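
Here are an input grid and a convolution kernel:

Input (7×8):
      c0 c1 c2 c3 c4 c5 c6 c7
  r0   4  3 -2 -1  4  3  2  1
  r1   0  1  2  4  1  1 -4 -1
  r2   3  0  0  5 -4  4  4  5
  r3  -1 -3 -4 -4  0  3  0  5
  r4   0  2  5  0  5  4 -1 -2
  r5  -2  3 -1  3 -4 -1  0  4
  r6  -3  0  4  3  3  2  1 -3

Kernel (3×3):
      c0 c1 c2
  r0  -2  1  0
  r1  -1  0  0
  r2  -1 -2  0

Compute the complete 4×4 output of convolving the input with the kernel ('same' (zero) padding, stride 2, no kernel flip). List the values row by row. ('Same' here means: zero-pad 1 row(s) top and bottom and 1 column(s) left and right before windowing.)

Output[0,0]: The receptive field on the zero-padded input at this output position is [0 0 0 / 0 4 3 / 0 0 1]. Elementwise product with the kernel and sum: 0·-2 + 0·1 + 0·-1 + 0·-1 + 0·-2.
Output[0,1]: The receptive field on the zero-padded input at this output position is [0 0 0 / 3 -2 -1 / 1 2 4]. Elementwise product with the kernel and sum: 0·-2 + 0·1 + 3·-1 + 1·-1 + 2·-2.

0 -8 -5 4
2 11 -8 -13
3 -1 13 -9
-2 -7 -13 0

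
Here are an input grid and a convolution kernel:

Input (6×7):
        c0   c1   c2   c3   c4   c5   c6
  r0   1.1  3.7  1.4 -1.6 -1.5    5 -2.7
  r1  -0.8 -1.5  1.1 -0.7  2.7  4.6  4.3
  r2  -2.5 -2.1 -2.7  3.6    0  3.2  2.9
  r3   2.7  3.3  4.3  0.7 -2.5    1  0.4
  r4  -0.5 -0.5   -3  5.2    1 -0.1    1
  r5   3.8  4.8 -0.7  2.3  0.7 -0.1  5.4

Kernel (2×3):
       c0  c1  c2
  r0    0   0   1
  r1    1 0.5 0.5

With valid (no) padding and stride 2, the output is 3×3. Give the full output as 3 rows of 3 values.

Output[0,0]: The receptive field on the input at this output position is [1.1 3.7 1.4 / -0.8 -1.5 1.1]. Elementwise product with the kernel and sum: 1.4·1 + -0.8·1 + -1.5·0.5 + 1.1·0.5.
Output[0,1]: The receptive field on the input at this output position is [1.4 -1.6 -1.5 / 1.1 -0.7 2.7]. Elementwise product with the kernel and sum: -1.5·1 + 1.1·1 + -0.7·0.5 + 2.7·0.5.

0.4 0.6 4.45
3.8 3.4 1.1
2.85 1.8 4.35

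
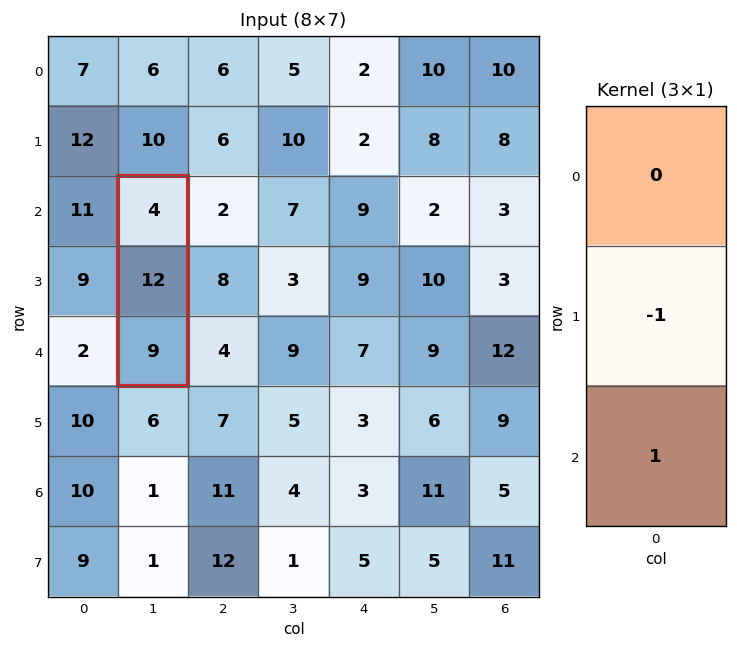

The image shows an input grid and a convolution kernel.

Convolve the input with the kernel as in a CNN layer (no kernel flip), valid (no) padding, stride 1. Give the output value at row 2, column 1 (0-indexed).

The receptive field on the input at this output position is [4 / 12 / 9]. Elementwise product with the kernel and sum: 12·-1 + 9·1.

-3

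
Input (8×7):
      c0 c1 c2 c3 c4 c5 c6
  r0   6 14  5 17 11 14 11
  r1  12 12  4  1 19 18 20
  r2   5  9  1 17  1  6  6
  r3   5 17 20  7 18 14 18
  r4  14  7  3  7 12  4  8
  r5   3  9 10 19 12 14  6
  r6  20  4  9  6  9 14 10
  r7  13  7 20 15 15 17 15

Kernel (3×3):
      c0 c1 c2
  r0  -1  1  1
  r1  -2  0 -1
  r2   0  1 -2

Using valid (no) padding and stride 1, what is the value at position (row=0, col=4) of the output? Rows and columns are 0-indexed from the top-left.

The receptive field on the input at this output position is [11 14 11 / 19 18 20 / 1 6 6]. Elementwise product with the kernel and sum: 11·-1 + 14·1 + 11·1 + 19·-2 + 20·-1 + 6·1 + 6·-2.

-50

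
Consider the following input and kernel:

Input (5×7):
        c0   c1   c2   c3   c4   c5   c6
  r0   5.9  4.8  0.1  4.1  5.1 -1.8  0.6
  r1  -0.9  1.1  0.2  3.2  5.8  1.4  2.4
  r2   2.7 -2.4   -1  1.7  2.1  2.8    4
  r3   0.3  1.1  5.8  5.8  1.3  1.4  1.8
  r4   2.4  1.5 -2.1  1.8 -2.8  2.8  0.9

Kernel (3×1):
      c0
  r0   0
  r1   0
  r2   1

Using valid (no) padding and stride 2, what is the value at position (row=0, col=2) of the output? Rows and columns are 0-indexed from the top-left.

The receptive field on the input at this output position is [5.1 / 5.8 / 2.1]. Elementwise product with the kernel and sum: 2.1·1.

2.1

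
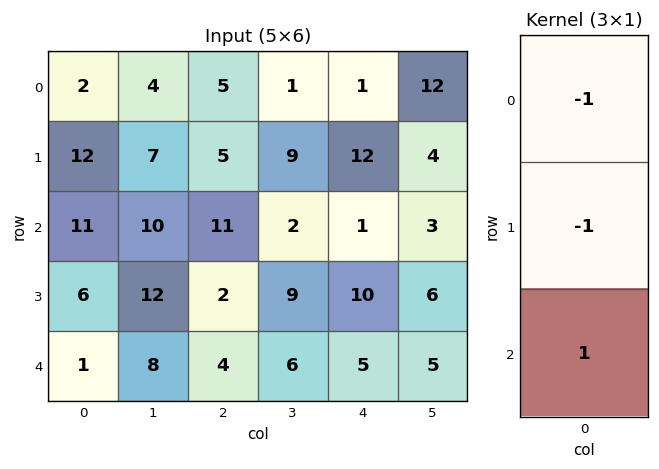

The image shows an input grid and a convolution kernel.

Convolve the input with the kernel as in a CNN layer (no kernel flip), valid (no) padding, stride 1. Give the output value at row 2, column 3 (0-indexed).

-5

The receptive field on the input at this output position is [2 / 9 / 6]. Elementwise product with the kernel and sum: 2·-1 + 9·-1 + 6·1.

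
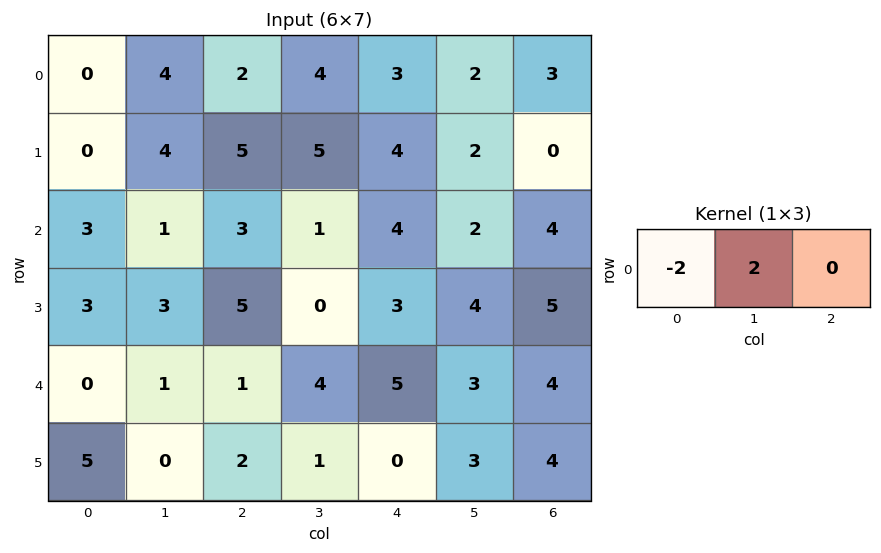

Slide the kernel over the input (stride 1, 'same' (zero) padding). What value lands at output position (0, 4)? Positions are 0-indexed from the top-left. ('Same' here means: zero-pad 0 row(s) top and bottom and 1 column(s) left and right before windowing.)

-2

The receptive field on the zero-padded input at this output position is [4 3 2]. Elementwise product with the kernel and sum: 4·-2 + 3·2.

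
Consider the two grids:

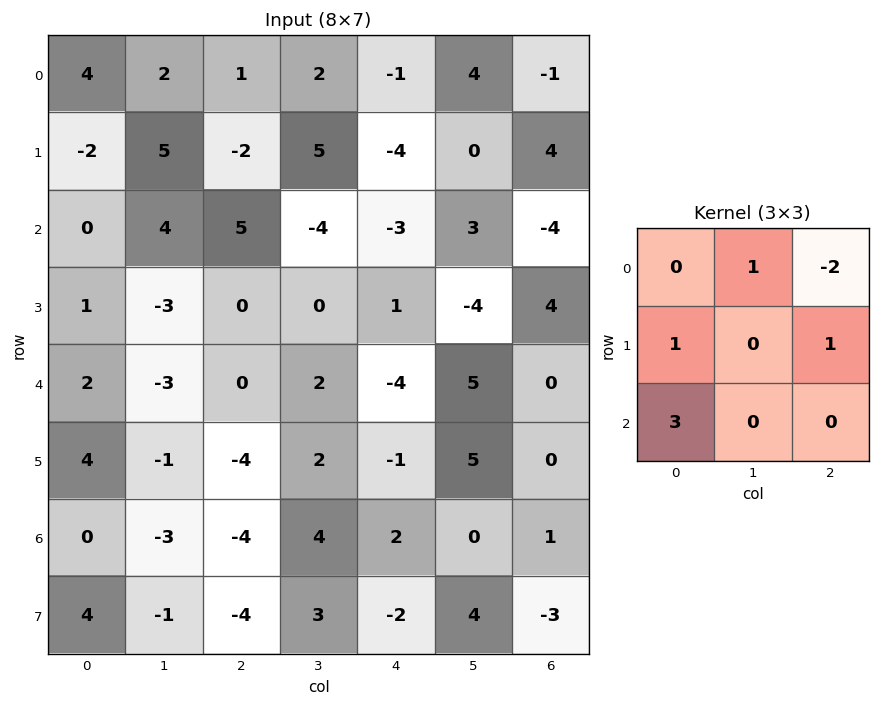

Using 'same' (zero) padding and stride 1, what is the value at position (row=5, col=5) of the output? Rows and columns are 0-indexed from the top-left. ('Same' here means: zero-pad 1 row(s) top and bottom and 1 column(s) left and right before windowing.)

10

The receptive field on the zero-padded input at this output position is [-4 5 0 / -1 5 0 / 2 0 1]. Elementwise product with the kernel and sum: 5·1 + 0·-2 + -1·1 + 0·1 + 2·3.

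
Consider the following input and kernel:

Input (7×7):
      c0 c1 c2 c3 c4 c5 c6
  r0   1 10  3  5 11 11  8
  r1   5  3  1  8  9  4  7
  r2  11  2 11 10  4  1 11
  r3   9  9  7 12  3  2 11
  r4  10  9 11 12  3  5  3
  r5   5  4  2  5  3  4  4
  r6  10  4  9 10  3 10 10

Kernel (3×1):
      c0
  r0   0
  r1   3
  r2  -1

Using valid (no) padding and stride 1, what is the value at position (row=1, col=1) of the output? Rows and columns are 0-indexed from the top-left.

-3

The receptive field on the input at this output position is [3 / 2 / 9]. Elementwise product with the kernel and sum: 2·3 + 9·-1.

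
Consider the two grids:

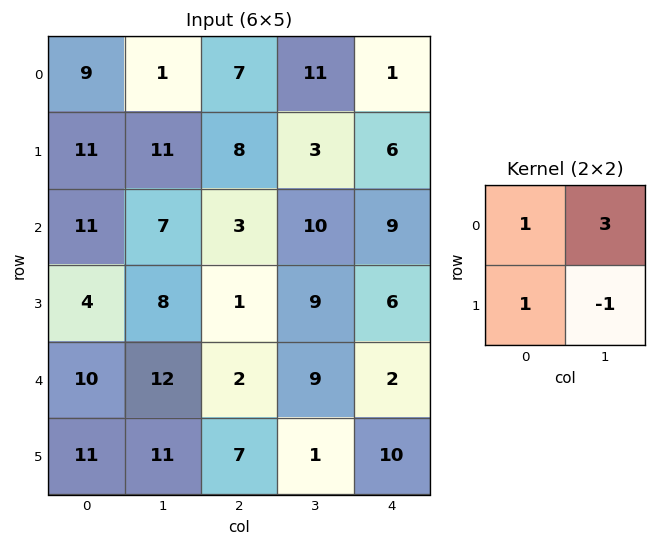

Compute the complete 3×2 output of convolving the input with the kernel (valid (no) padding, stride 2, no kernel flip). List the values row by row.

Output[0,0]: The receptive field on the input at this output position is [9 1 / 11 11]. Elementwise product with the kernel and sum: 9·1 + 1·3 + 11·1 + 11·-1.
Output[0,1]: The receptive field on the input at this output position is [7 11 / 8 3]. Elementwise product with the kernel and sum: 7·1 + 11·3 + 8·1 + 3·-1.

12 45
28 25
46 35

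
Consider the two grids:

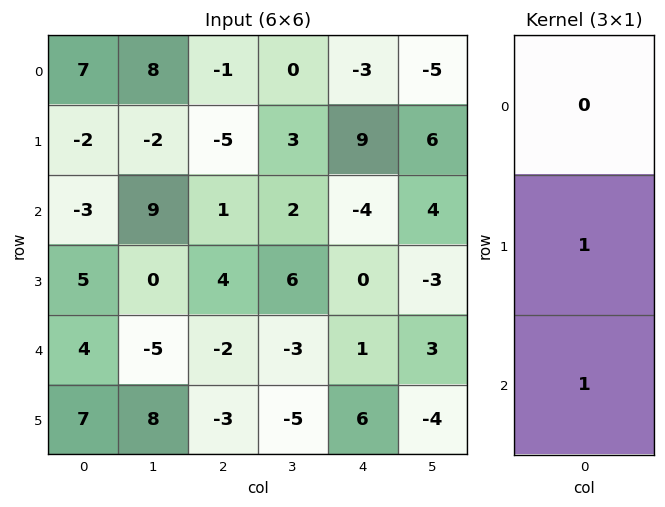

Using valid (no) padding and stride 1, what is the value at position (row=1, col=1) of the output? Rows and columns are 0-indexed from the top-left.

The receptive field on the input at this output position is [-2 / 9 / 0]. Elementwise product with the kernel and sum: 9·1 + 0·1.

9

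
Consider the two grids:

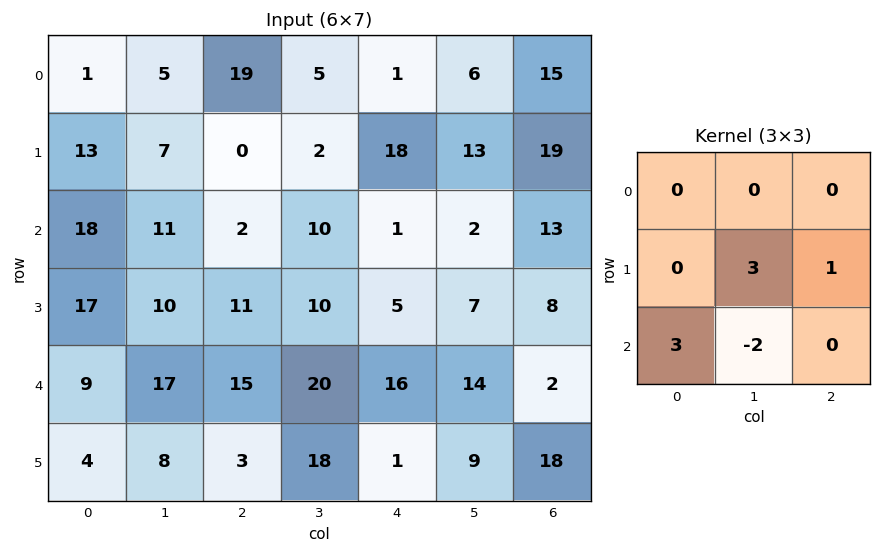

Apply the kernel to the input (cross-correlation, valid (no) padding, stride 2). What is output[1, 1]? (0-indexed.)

40

The receptive field on the input at this output position is [2 10 1 / 11 10 5 / 15 20 16]. Elementwise product with the kernel and sum: 10·3 + 5·1 + 15·3 + 20·-2.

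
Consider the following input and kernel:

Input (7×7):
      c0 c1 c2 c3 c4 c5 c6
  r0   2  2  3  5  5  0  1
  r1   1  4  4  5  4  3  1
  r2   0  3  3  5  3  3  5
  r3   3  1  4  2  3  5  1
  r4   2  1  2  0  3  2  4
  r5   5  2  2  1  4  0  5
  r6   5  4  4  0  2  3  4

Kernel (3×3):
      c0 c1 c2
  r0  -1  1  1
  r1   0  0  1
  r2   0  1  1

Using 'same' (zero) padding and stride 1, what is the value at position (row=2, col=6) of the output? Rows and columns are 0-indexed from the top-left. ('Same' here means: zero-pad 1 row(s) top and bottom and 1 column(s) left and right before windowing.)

-1

The receptive field on the zero-padded input at this output position is [3 1 0 / 3 5 0 / 5 1 0]. Elementwise product with the kernel and sum: 3·-1 + 1·1 + 0·1 + 0·1 + 1·1 + 0·1.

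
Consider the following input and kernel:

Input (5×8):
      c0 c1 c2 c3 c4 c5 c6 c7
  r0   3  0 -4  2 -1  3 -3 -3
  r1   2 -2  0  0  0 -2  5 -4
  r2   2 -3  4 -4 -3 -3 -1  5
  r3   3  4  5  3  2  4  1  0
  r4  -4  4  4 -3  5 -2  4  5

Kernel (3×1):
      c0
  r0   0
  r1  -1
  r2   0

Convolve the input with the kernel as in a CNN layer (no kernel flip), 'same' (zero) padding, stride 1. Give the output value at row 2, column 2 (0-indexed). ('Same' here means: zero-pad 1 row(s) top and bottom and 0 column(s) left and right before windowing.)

The receptive field on the zero-padded input at this output position is [0 / 4 / 5]. Elementwise product with the kernel and sum: 4·-1.

-4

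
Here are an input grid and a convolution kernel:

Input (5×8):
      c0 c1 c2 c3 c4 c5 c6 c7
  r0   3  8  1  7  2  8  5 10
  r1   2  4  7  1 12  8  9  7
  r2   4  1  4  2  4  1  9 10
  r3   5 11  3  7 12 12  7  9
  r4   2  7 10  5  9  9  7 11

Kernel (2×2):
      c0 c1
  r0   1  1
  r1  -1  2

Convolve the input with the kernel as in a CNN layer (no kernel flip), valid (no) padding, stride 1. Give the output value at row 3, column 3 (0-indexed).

The receptive field on the input at this output position is [7 12 / 5 9]. Elementwise product with the kernel and sum: 7·1 + 12·1 + 5·-1 + 9·2.

32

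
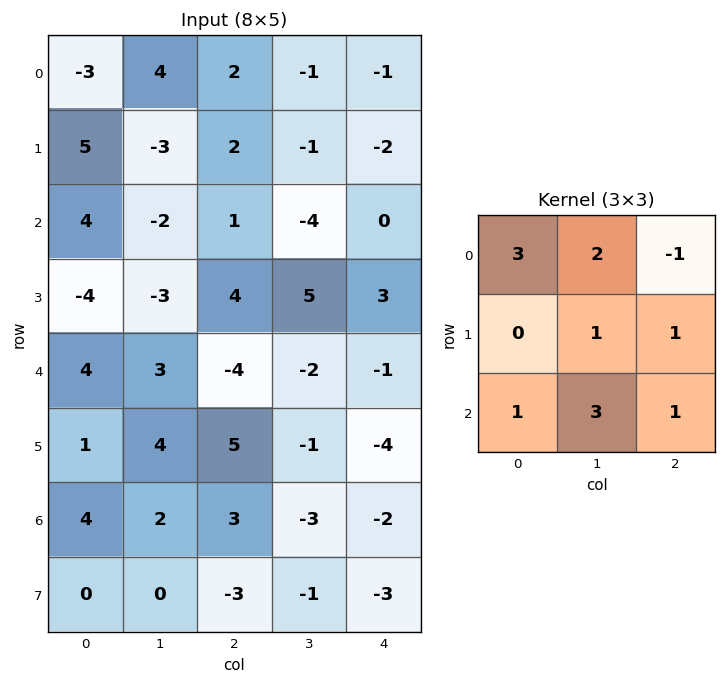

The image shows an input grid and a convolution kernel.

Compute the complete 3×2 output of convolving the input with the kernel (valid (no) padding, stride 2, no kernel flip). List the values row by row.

-5 -9
17 -8
44 -28

Output[0,0]: The receptive field on the input at this output position is [-3 4 2 / 5 -3 2 / 4 -2 1]. Elementwise product with the kernel and sum: -3·3 + 4·2 + 2·-1 + -3·1 + 2·1 + 4·1 + -2·3 + 1·1.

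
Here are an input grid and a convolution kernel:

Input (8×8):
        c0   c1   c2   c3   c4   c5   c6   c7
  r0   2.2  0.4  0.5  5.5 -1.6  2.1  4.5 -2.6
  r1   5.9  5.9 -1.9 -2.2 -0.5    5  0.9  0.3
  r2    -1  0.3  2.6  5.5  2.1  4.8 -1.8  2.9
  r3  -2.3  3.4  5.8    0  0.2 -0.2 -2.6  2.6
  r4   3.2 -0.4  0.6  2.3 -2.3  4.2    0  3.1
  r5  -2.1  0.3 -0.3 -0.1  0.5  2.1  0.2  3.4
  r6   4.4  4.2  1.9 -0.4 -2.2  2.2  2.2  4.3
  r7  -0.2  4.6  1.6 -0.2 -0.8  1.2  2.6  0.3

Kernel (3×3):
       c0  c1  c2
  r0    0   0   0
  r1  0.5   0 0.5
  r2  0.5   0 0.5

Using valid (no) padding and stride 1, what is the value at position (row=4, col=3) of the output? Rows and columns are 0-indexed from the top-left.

1.9

The receptive field on the input at this output position is [2.3 -2.3 4.2 / -0.1 0.5 2.1 / -0.4 -2.2 2.2]. Elementwise product with the kernel and sum: -0.1·0.5 + 2.1·0.5 + -0.4·0.5 + 2.2·0.5.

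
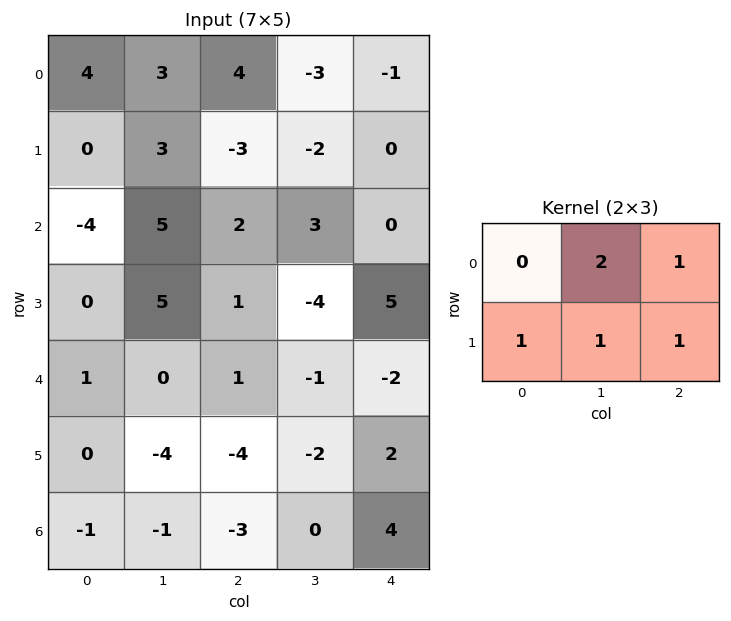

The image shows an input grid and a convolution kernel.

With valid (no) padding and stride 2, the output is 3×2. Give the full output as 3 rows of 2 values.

10 -12
18 8
-7 -8

Output[0,0]: The receptive field on the input at this output position is [4 3 4 / 0 3 -3]. Elementwise product with the kernel and sum: 3·2 + 4·1 + 0·1 + 3·1 + -3·1.
Output[0,1]: The receptive field on the input at this output position is [4 -3 -1 / -3 -2 0]. Elementwise product with the kernel and sum: -3·2 + -1·1 + -3·1 + -2·1 + 0·1.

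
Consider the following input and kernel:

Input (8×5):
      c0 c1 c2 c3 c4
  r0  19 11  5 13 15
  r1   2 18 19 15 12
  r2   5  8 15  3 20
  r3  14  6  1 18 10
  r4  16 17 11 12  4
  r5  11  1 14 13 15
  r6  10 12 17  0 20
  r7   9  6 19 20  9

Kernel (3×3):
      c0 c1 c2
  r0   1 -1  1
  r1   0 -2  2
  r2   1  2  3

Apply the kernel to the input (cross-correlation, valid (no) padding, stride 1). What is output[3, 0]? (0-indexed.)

52

The receptive field on the input at this output position is [14 6 1 / 16 17 11 / 11 1 14]. Elementwise product with the kernel and sum: 14·1 + 6·-1 + 1·1 + 17·-2 + 11·2 + 11·1 + 1·2 + 14·3.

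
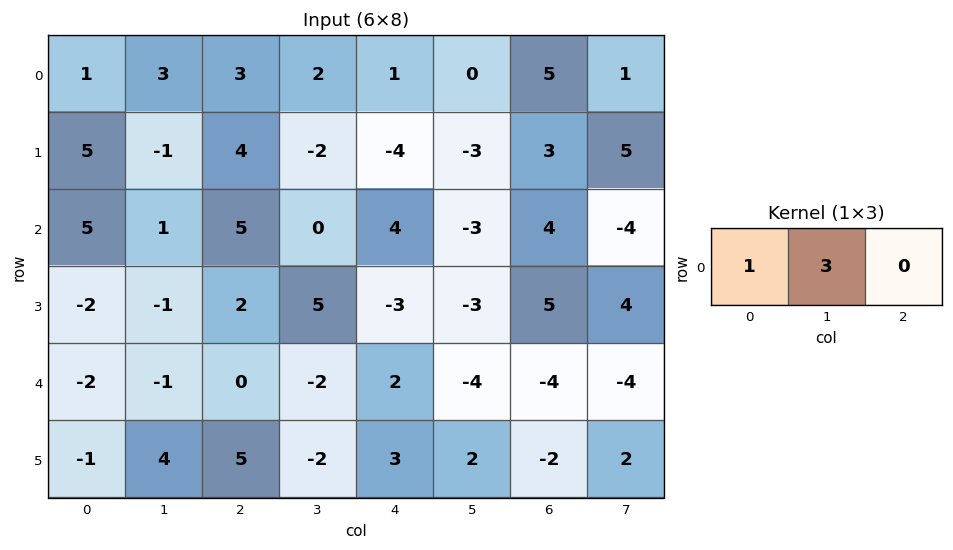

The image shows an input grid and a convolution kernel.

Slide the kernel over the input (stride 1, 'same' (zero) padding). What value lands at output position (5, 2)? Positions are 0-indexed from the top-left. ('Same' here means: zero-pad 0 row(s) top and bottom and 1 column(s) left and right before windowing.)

The receptive field on the zero-padded input at this output position is [4 5 -2]. Elementwise product with the kernel and sum: 4·1 + 5·3.

19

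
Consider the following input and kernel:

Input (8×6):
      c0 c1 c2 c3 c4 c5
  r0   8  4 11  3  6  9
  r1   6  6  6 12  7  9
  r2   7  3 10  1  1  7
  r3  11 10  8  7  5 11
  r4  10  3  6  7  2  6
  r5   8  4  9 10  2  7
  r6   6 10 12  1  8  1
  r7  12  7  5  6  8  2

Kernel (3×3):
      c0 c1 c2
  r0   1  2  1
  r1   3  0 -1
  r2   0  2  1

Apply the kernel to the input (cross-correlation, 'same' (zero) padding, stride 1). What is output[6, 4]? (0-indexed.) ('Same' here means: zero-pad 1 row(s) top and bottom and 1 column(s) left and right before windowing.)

The receptive field on the zero-padded input at this output position is [10 2 7 / 1 8 1 / 6 8 2]. Elementwise product with the kernel and sum: 10·1 + 2·2 + 7·1 + 1·3 + 1·-1 + 8·2 + 2·1.

41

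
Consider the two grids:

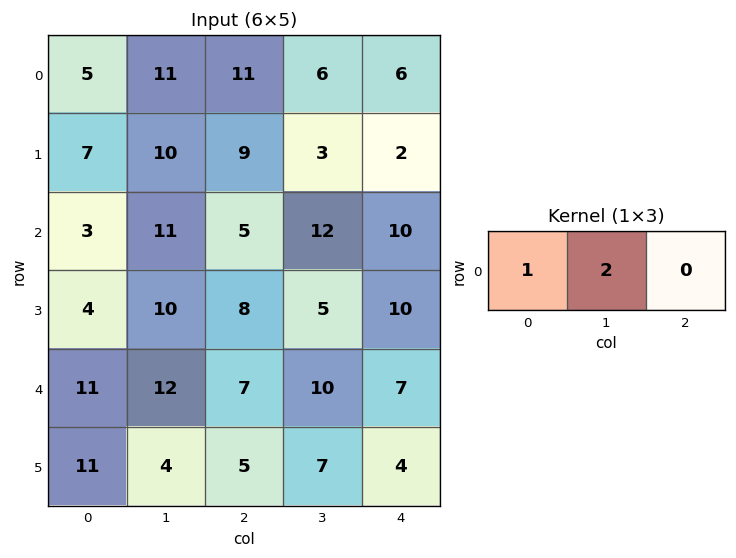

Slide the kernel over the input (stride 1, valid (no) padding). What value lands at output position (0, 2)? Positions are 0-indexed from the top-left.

The receptive field on the input at this output position is [11 6 6]. Elementwise product with the kernel and sum: 11·1 + 6·2.

23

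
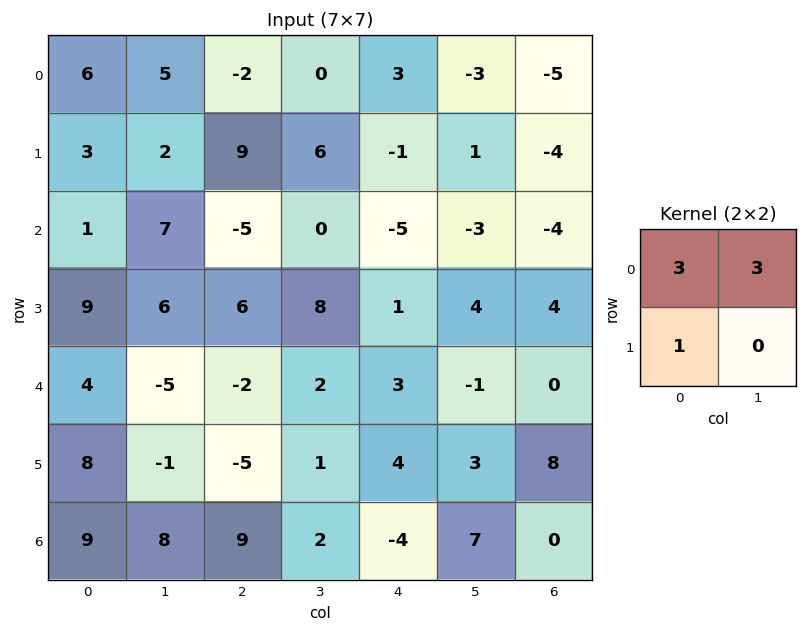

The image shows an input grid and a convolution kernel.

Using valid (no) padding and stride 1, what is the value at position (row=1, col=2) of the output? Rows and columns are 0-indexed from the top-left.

The receptive field on the input at this output position is [9 6 / -5 0]. Elementwise product with the kernel and sum: 9·3 + 6·3 + -5·1.

40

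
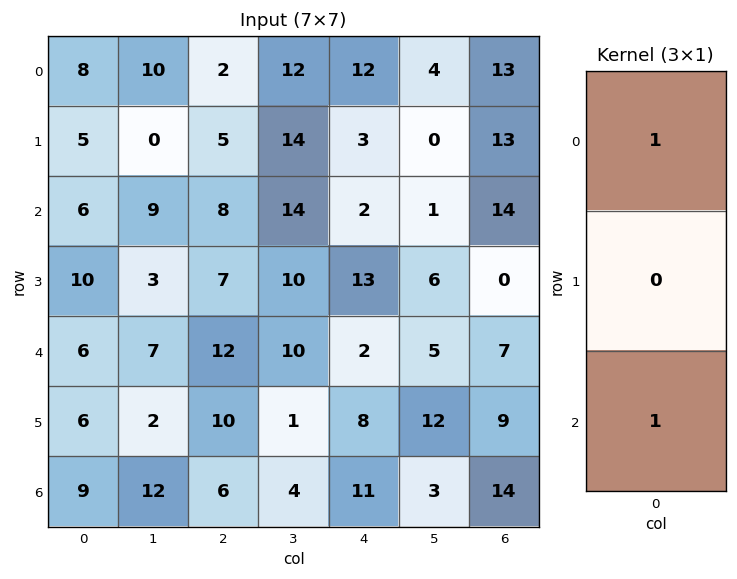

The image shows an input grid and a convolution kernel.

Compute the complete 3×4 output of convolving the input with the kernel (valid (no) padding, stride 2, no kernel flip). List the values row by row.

14 10 14 27
12 20 4 21
15 18 13 21

Output[0,0]: The receptive field on the input at this output position is [8 / 5 / 6]. Elementwise product with the kernel and sum: 8·1 + 6·1.
Output[0,1]: The receptive field on the input at this output position is [2 / 5 / 8]. Elementwise product with the kernel and sum: 2·1 + 8·1.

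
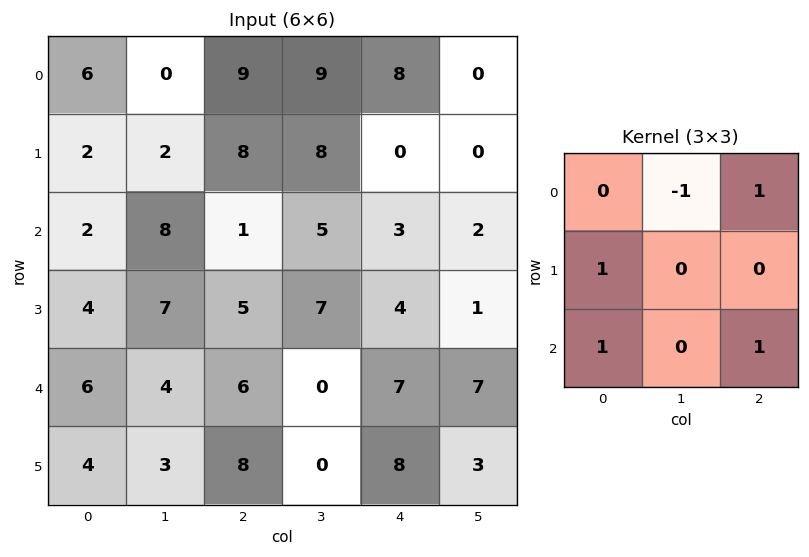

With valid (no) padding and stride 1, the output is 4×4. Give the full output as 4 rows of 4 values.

14 15 11 7
17 22 2 13
9 15 16 13
16 9 19 0

Output[0,0]: The receptive field on the input at this output position is [6 0 9 / 2 2 8 / 2 8 1]. Elementwise product with the kernel and sum: 0·-1 + 9·1 + 2·1 + 2·1 + 1·1.
Output[0,1]: The receptive field on the input at this output position is [0 9 9 / 2 8 8 / 8 1 5]. Elementwise product with the kernel and sum: 9·-1 + 9·1 + 2·1 + 8·1 + 5·1.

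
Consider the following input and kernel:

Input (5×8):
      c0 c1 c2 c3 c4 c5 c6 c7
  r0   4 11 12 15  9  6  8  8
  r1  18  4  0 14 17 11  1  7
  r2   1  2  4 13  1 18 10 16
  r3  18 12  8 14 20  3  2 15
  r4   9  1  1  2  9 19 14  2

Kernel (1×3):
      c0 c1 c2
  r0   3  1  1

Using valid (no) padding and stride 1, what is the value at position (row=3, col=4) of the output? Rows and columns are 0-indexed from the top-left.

The receptive field on the input at this output position is [20 3 2]. Elementwise product with the kernel and sum: 20·3 + 3·1 + 2·1.

65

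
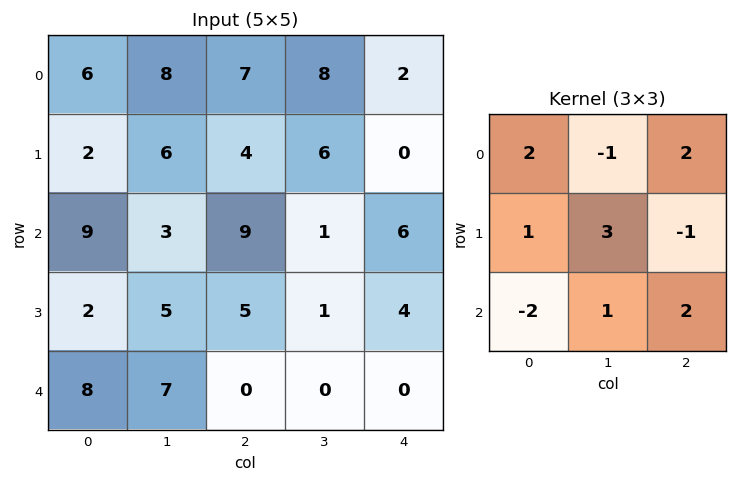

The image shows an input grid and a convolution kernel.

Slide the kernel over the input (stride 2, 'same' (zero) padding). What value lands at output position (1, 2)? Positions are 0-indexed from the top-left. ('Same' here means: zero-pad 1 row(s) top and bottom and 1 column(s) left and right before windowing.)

33

The receptive field on the zero-padded input at this output position is [6 0 0 / 1 6 0 / 1 4 0]. Elementwise product with the kernel and sum: 6·2 + 0·-1 + 0·2 + 1·1 + 6·3 + 0·-1 + 1·-2 + 4·1 + 0·2.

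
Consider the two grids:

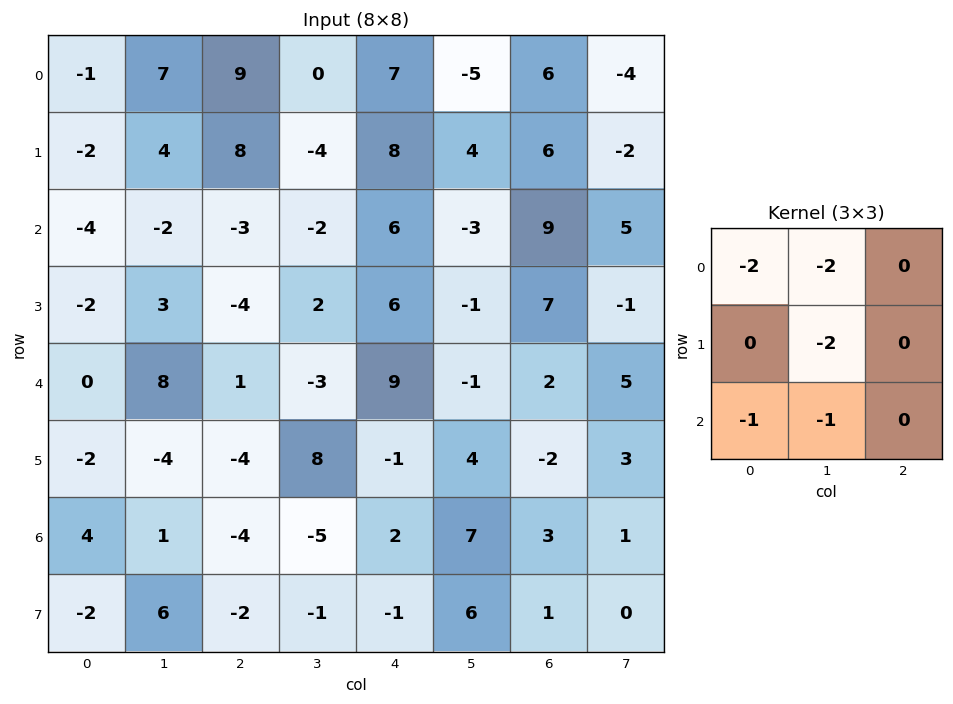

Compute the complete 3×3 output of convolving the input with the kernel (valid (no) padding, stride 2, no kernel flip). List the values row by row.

-14 -5 -15
-2 8 -12
-13 -3 -33

Output[0,0]: The receptive field on the input at this output position is [-1 7 9 / -2 4 8 / -4 -2 -3]. Elementwise product with the kernel and sum: -1·-2 + 7·-2 + 4·-2 + -4·-1 + -2·-1.
Output[0,1]: The receptive field on the input at this output position is [9 0 7 / 8 -4 8 / -3 -2 6]. Elementwise product with the kernel and sum: 9·-2 + 0·-2 + -4·-2 + -3·-1 + -2·-1.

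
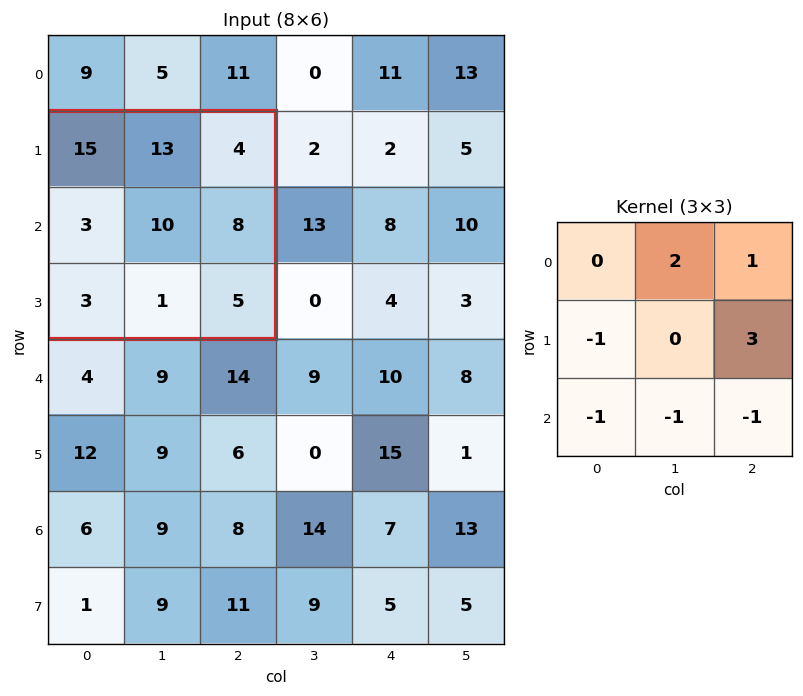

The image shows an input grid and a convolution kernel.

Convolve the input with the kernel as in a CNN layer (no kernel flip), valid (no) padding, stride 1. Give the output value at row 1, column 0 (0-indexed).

42

The receptive field on the input at this output position is [15 13 4 / 3 10 8 / 3 1 5]. Elementwise product with the kernel and sum: 13·2 + 4·1 + 3·-1 + 8·3 + 3·-1 + 1·-1 + 5·-1.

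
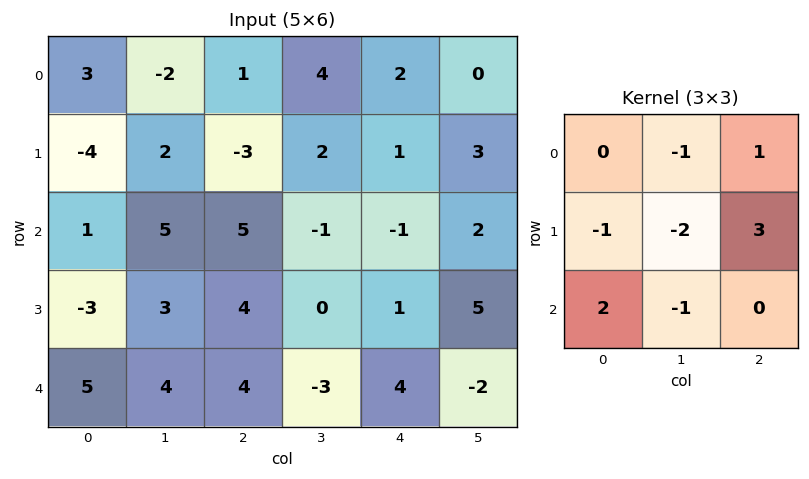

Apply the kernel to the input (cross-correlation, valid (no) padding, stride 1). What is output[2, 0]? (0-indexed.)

15

The receptive field on the input at this output position is [1 5 5 / -3 3 4 / 5 4 4]. Elementwise product with the kernel and sum: 5·-1 + 5·1 + -3·-1 + 3·-2 + 4·3 + 5·2 + 4·-1.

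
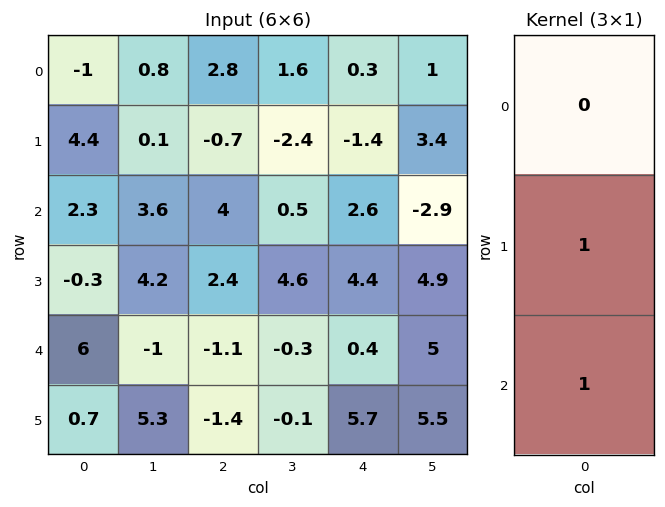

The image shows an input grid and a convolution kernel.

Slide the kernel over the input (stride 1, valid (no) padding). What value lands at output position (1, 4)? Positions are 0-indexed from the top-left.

7

The receptive field on the input at this output position is [-1.4 / 2.6 / 4.4]. Elementwise product with the kernel and sum: 2.6·1 + 4.4·1.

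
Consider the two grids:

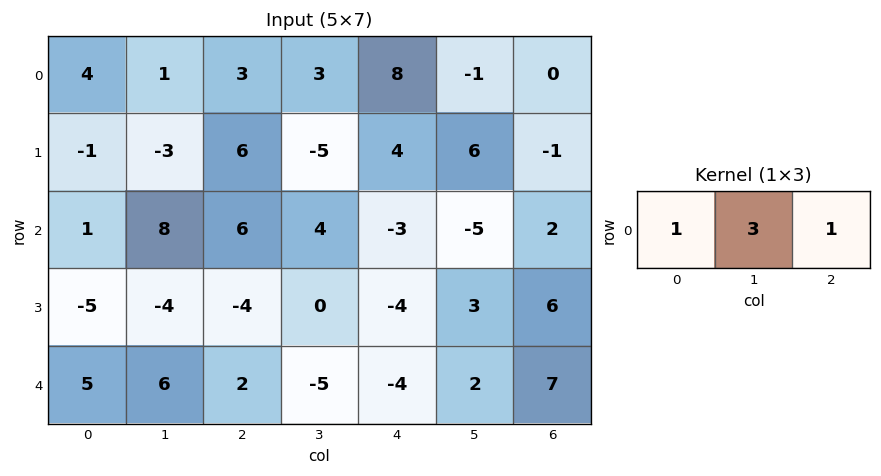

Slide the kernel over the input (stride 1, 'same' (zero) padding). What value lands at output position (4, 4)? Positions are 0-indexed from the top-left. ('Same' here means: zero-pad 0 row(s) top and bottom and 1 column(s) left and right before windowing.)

The receptive field on the zero-padded input at this output position is [-5 -4 2]. Elementwise product with the kernel and sum: -5·1 + -4·3 + 2·1.

-15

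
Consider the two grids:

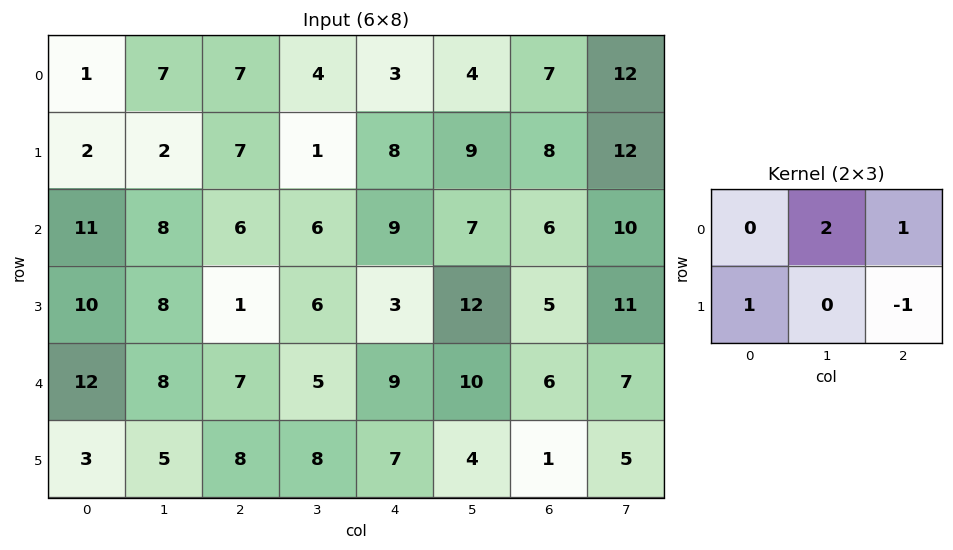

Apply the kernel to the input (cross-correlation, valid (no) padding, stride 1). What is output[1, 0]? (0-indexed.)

16

The receptive field on the input at this output position is [2 2 7 / 11 8 6]. Elementwise product with the kernel and sum: 2·2 + 7·1 + 11·1 + 6·-1.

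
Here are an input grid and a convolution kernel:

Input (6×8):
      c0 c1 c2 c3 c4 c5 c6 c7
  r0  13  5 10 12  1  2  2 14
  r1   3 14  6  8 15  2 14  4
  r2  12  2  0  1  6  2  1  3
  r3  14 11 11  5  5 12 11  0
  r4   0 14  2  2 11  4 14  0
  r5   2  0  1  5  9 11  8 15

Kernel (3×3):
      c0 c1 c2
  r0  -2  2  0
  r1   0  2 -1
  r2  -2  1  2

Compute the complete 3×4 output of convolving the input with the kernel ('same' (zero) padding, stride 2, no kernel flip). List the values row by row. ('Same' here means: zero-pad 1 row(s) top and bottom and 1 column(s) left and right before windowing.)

52 2 3 8
64 -18 43 10
16 13 39 42

Output[0,0]: The receptive field on the zero-padded input at this output position is [0 0 0 / 0 13 5 / 0 3 14]. Elementwise product with the kernel and sum: 0·-2 + 0·2 + 13·2 + 5·-1 + 0·-2 + 3·1 + 14·2.
Output[0,1]: The receptive field on the zero-padded input at this output position is [0 0 0 / 5 10 12 / 14 6 8]. Elementwise product with the kernel and sum: 0·-2 + 0·2 + 10·2 + 12·-1 + 14·-2 + 6·1 + 8·2.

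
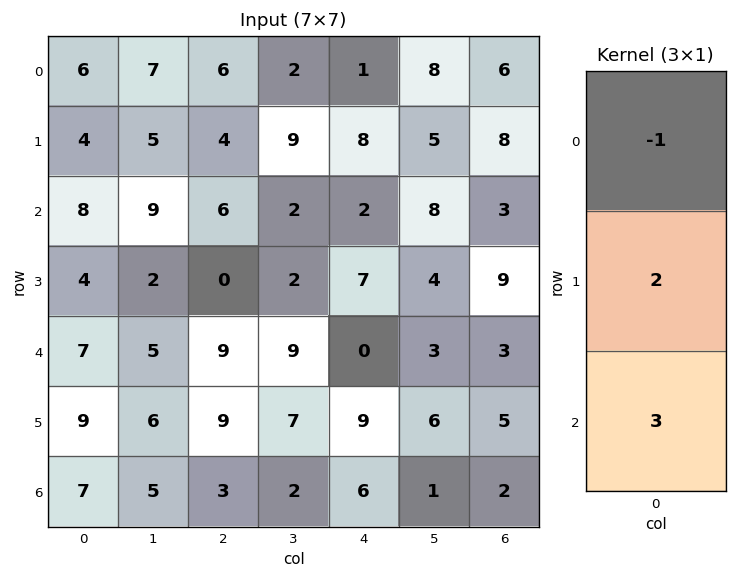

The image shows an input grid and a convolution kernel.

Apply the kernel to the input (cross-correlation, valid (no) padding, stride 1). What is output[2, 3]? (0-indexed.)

The receptive field on the input at this output position is [2 / 2 / 9]. Elementwise product with the kernel and sum: 2·-1 + 2·2 + 9·3.

29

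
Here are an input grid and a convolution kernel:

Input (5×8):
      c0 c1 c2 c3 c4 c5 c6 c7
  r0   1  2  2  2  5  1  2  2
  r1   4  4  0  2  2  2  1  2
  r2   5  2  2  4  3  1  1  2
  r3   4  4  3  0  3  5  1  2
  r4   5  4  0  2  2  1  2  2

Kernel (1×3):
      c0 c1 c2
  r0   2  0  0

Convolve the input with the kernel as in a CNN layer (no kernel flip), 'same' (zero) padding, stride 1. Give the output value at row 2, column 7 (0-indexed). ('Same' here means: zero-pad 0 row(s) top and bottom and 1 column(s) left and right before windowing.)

The receptive field on the zero-padded input at this output position is [1 2 0]. Elementwise product with the kernel and sum: 1·2.

2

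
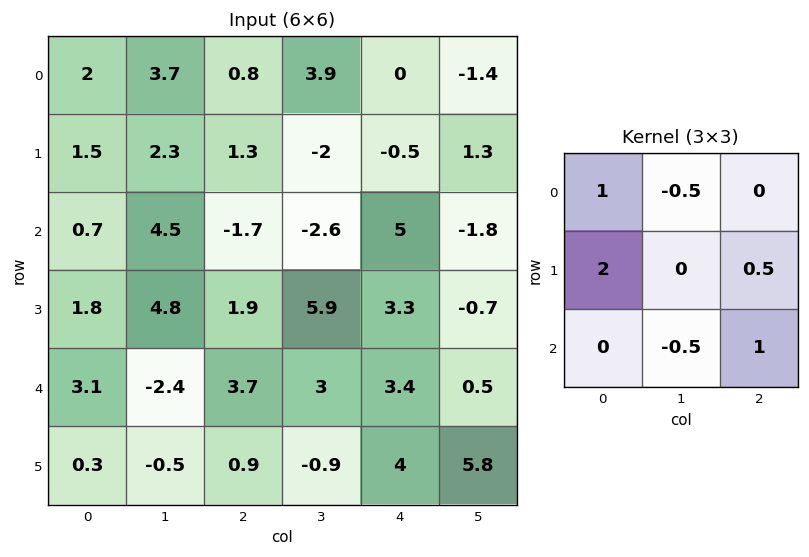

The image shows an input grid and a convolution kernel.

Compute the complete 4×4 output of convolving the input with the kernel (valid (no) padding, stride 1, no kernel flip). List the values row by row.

Output[0,0]: The receptive field on the input at this output position is [2 3.7 0.8 / 1.5 2.3 1.3 / 0.7 4.5 -1.7]. Elementwise product with the kernel and sum: 2·1 + 3.7·-0.5 + 1.5·2 + 1.3·0.5 + 4.5·-0.5 + -1.7·1.
Output[0,1]: The receptive field on the input at this output position is [3.7 0.8 3.9 / 2.3 1.3 -2 / 4.5 -1.7 -2.6]. Elementwise product with the kernel and sum: 3.7·1 + 0.8·-0.5 + 2.3·2 + -2·0.5 + -1.7·-0.5 + -2.6·1.

-0.15 5.15 7.5 -3.75
0.4 14.3 1.75 -10.2
7.9 19.05 6.95 5.15
8.6 -0.8 12.5 14.3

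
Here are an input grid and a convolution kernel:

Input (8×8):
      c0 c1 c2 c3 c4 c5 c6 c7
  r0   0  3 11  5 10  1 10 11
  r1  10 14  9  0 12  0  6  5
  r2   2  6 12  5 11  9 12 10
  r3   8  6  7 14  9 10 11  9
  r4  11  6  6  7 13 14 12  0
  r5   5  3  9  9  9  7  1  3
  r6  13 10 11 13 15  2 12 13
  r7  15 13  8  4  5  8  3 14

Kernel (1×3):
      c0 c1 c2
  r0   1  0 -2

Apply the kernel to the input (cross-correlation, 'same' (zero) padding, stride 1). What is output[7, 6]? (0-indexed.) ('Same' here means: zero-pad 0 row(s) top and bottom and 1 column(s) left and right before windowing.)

The receptive field on the zero-padded input at this output position is [8 3 14]. Elementwise product with the kernel and sum: 8·1 + 14·-2.

-20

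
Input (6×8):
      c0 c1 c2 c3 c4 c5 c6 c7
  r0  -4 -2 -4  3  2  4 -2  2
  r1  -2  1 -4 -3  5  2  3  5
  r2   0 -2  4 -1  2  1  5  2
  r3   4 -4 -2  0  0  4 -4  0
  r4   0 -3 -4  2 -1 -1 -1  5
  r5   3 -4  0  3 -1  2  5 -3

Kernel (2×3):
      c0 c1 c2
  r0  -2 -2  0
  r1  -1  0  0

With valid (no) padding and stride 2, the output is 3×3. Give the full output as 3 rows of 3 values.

14 6 -17
0 -4 -6
3 4 5

Output[0,0]: The receptive field on the input at this output position is [-4 -2 -4 / -2 1 -4]. Elementwise product with the kernel and sum: -4·-2 + -2·-2 + -2·-1.
Output[0,1]: The receptive field on the input at this output position is [-4 3 2 / -4 -3 5]. Elementwise product with the kernel and sum: -4·-2 + 3·-2 + -4·-1.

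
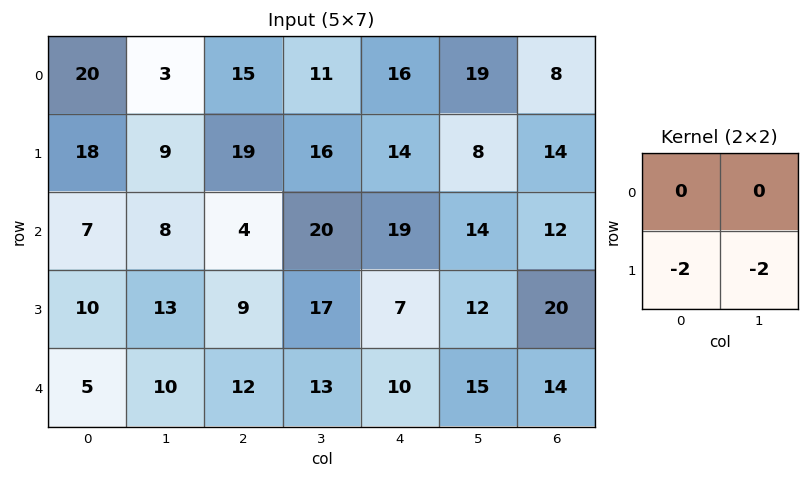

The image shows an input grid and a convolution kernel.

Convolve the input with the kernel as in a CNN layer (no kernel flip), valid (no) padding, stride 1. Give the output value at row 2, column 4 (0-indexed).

-38

The receptive field on the input at this output position is [19 14 / 7 12]. Elementwise product with the kernel and sum: 7·-2 + 12·-2.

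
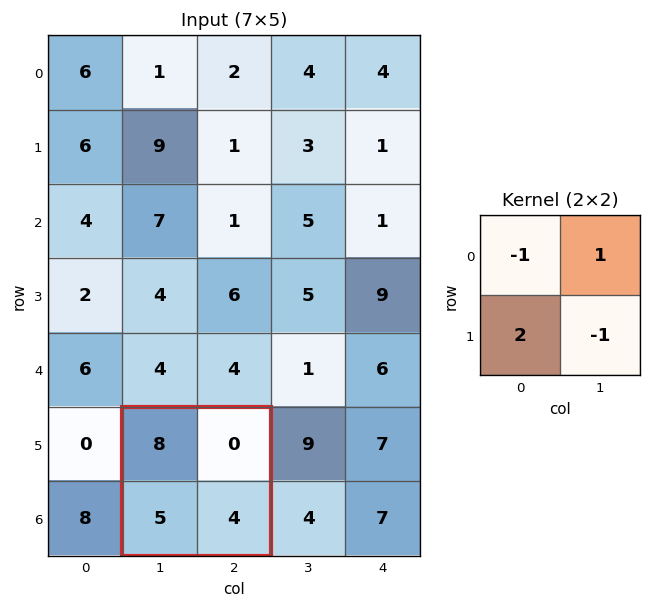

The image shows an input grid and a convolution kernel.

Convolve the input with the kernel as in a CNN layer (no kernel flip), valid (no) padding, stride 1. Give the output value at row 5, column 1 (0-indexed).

The receptive field on the input at this output position is [8 0 / 5 4]. Elementwise product with the kernel and sum: 8·-1 + 0·1 + 5·2 + 4·-1.

-2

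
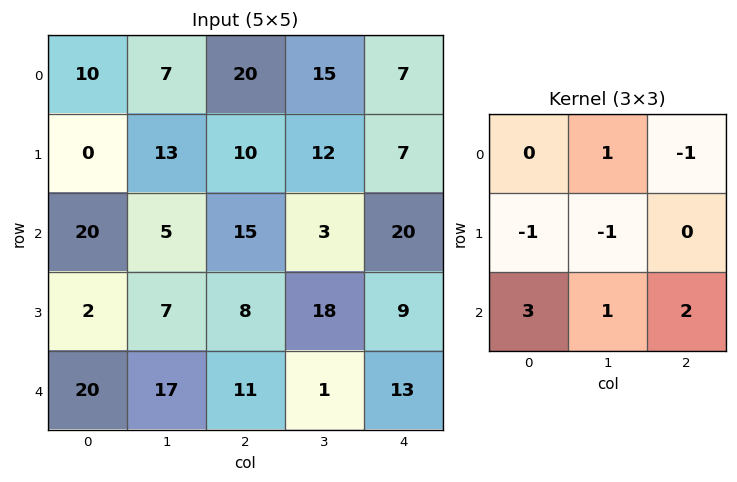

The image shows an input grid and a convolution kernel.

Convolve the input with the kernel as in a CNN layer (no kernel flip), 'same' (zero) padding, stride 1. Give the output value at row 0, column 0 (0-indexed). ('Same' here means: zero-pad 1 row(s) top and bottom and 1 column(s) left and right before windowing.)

16

The receptive field on the zero-padded input at this output position is [0 0 0 / 0 10 7 / 0 0 13]. Elementwise product with the kernel and sum: 0·1 + 0·-1 + 0·-1 + 10·-1 + 0·3 + 0·1 + 13·2.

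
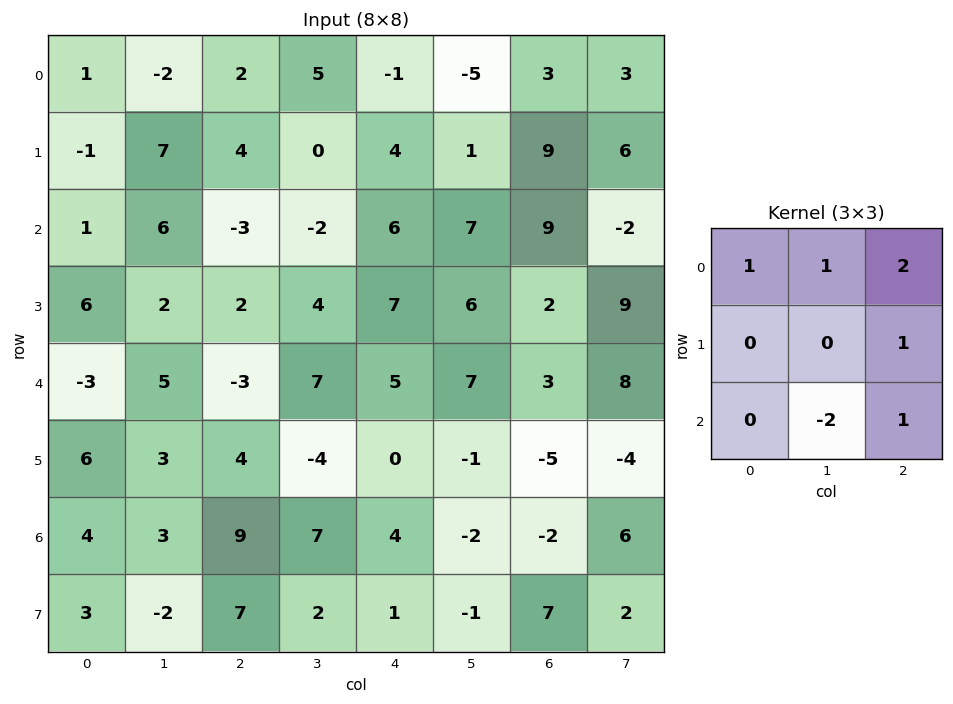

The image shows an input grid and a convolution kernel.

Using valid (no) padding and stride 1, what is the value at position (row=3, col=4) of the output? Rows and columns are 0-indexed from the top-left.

The receptive field on the input at this output position is [7 6 2 / 5 7 3 / 0 -1 -5]. Elementwise product with the kernel and sum: 7·1 + 6·1 + 2·2 + 3·1 + -1·-2 + -5·1.

17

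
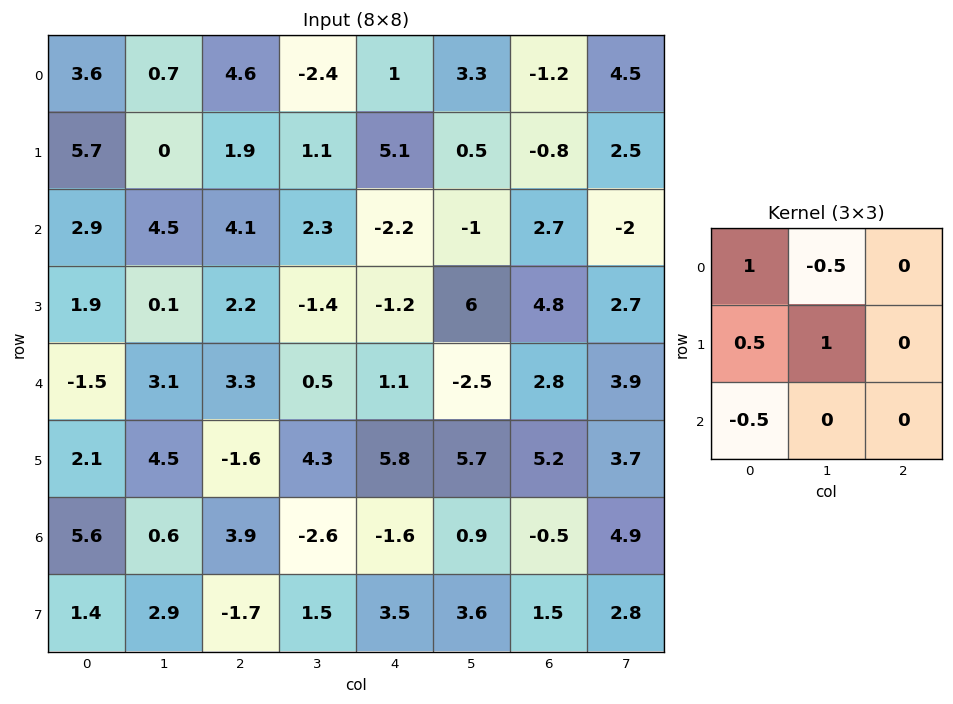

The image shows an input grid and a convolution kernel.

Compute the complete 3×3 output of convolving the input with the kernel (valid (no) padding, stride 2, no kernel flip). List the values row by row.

Output[0,0]: The receptive field on the input at this output position is [3.6 0.7 4.6 / 5.7 0 1.9 / 2.9 4.5 4.1]. Elementwise product with the kernel and sum: 3.6·1 + 0.7·-0.5 + 5.7·0.5 + 0·1 + 2.9·-0.5.

4.65 5.8 3.5
2.45 1 3.15
-0.3 4.6 11.75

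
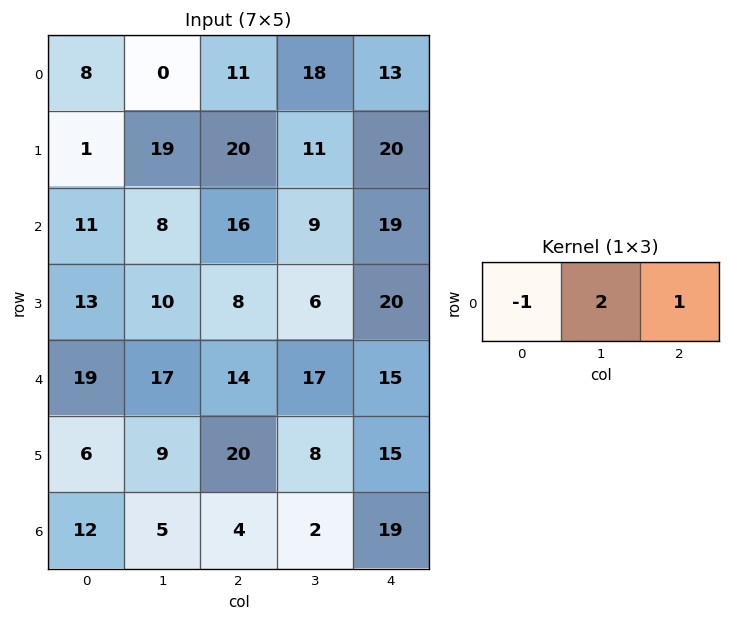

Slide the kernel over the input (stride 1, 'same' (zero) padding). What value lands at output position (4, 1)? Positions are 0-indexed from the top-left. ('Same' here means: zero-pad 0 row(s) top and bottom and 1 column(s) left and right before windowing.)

29

The receptive field on the zero-padded input at this output position is [19 17 14]. Elementwise product with the kernel and sum: 19·-1 + 17·2 + 14·1.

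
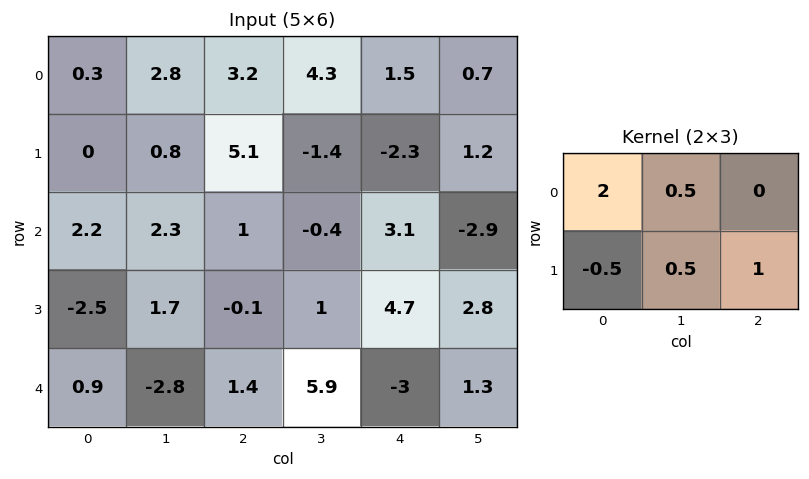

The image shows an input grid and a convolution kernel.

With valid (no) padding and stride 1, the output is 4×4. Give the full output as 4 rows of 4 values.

7.5 7.95 3 10.1
1.45 3.1 11.9 -5.1
7.55 5.2 7.05 5.4
-4.6 11.35 -0.45 1.2

Output[0,0]: The receptive field on the input at this output position is [0.3 2.8 3.2 / 0 0.8 5.1]. Elementwise product with the kernel and sum: 0.3·2 + 2.8·0.5 + 0·-0.5 + 0.8·0.5 + 5.1·1.
Output[0,1]: The receptive field on the input at this output position is [2.8 3.2 4.3 / 0.8 5.1 -1.4]. Elementwise product with the kernel and sum: 2.8·2 + 3.2·0.5 + 0.8·-0.5 + 5.1·0.5 + -1.4·1.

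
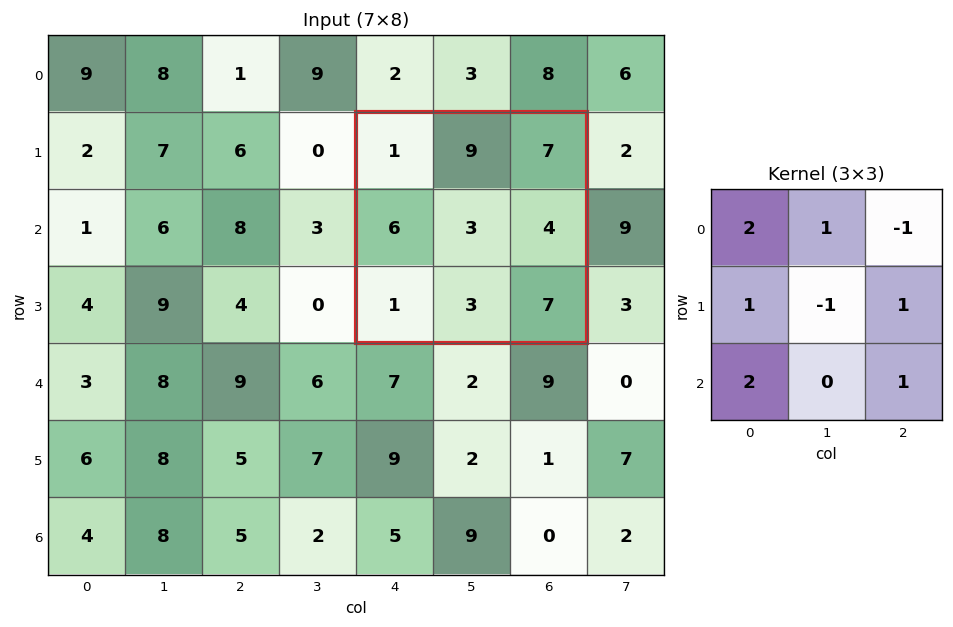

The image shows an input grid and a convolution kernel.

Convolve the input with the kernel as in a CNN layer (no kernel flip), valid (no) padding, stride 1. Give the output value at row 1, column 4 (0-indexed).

20

The receptive field on the input at this output position is [1 9 7 / 6 3 4 / 1 3 7]. Elementwise product with the kernel and sum: 1·2 + 9·1 + 7·-1 + 6·1 + 3·-1 + 4·1 + 1·2 + 7·1.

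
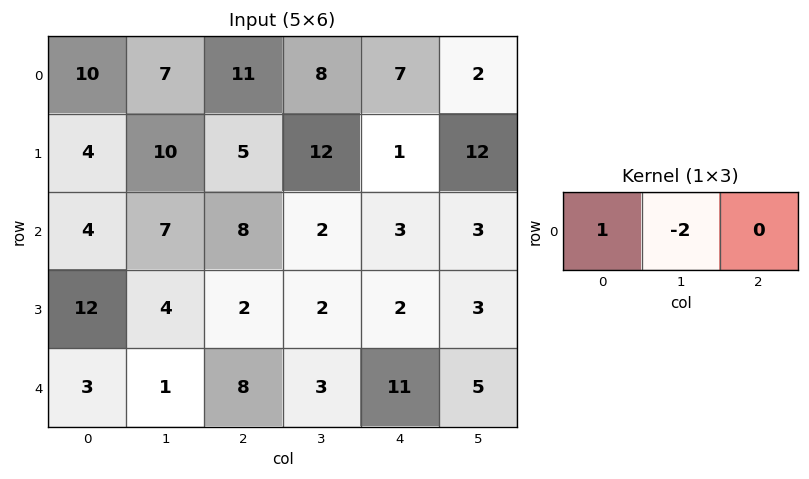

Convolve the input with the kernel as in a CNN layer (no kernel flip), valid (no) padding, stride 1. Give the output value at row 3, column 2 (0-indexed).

The receptive field on the input at this output position is [2 2 2]. Elementwise product with the kernel and sum: 2·1 + 2·-2.

-2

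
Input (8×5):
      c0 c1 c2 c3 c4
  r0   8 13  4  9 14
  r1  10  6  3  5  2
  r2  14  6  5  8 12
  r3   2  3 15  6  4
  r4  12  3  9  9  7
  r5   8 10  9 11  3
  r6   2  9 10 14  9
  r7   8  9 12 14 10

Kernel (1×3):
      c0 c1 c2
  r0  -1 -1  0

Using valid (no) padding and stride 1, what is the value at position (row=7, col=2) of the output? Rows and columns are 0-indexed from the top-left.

The receptive field on the input at this output position is [12 14 10]. Elementwise product with the kernel and sum: 12·-1 + 14·-1.

-26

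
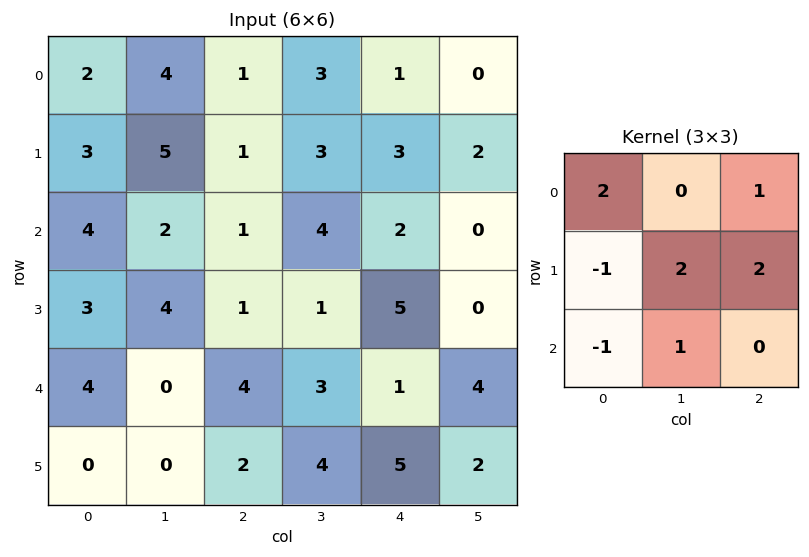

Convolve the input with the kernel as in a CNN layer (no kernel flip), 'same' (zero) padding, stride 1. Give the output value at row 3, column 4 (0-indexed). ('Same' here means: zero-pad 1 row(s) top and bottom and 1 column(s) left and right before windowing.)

The receptive field on the zero-padded input at this output position is [4 2 0 / 1 5 0 / 3 1 4]. Elementwise product with the kernel and sum: 4·2 + 0·1 + 1·-1 + 5·2 + 0·2 + 3·-1 + 1·1.

15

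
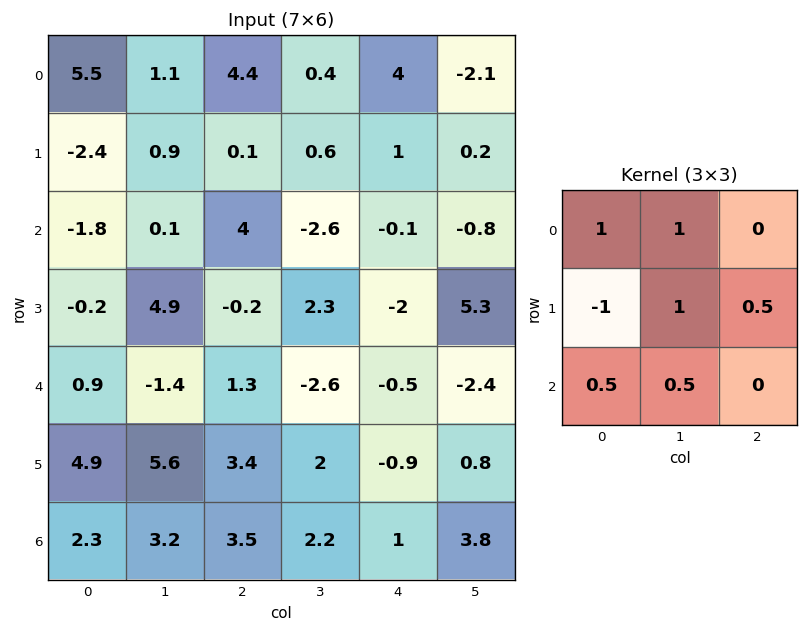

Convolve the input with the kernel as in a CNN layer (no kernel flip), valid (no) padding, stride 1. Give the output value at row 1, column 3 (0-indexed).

3.85

The receptive field on the input at this output position is [0.6 1 0.2 / -2.6 -0.1 -0.8 / 2.3 -2 5.3]. Elementwise product with the kernel and sum: 0.6·1 + 1·1 + -2.6·-1 + -0.1·1 + -0.8·0.5 + 2.3·0.5 + -2·0.5.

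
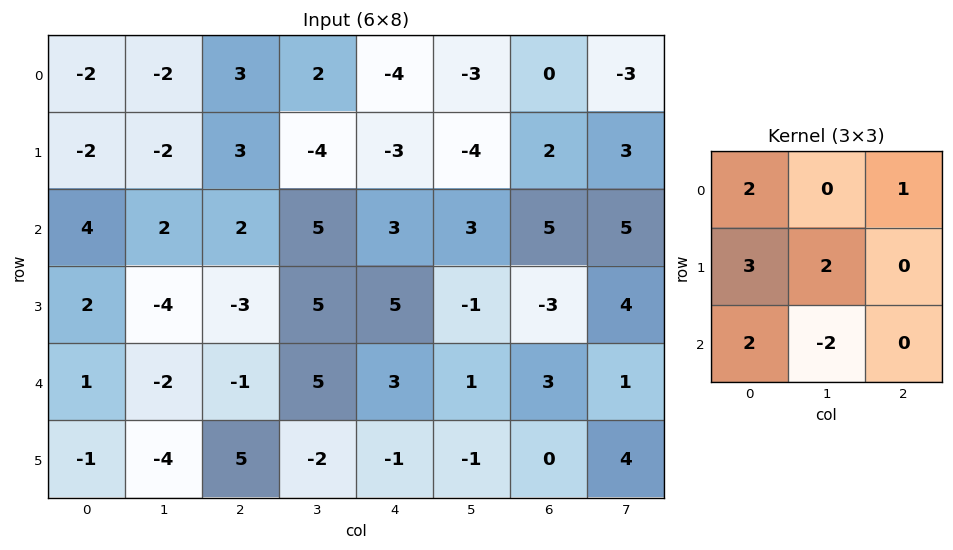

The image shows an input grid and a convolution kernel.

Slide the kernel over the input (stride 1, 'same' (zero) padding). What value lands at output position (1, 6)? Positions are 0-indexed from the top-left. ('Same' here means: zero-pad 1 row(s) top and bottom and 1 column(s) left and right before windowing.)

-21

The receptive field on the zero-padded input at this output position is [-3 0 -3 / -4 2 3 / 3 5 5]. Elementwise product with the kernel and sum: -3·2 + -3·1 + -4·3 + 2·2 + 3·2 + 5·-2.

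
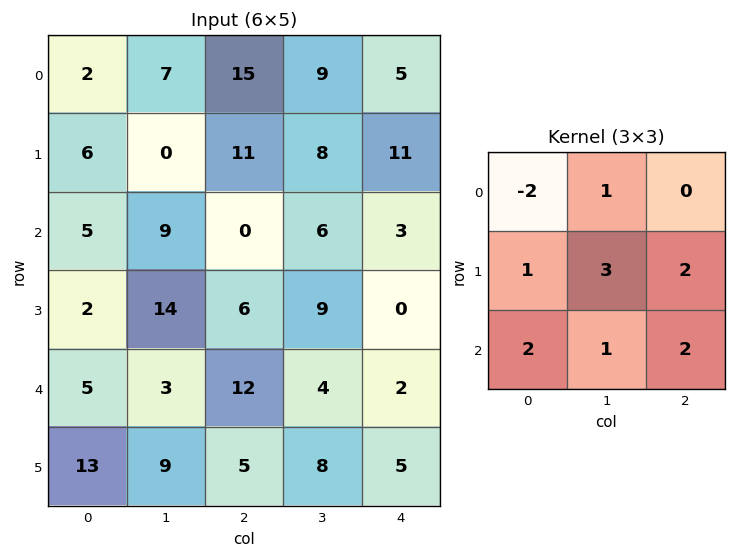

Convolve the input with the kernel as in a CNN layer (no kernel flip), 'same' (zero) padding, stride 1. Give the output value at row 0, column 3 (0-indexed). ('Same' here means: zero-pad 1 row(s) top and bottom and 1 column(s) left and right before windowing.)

The receptive field on the zero-padded input at this output position is [0 0 0 / 15 9 5 / 11 8 11]. Elementwise product with the kernel and sum: 0·-2 + 0·1 + 15·1 + 9·3 + 5·2 + 11·2 + 8·1 + 11·2.

104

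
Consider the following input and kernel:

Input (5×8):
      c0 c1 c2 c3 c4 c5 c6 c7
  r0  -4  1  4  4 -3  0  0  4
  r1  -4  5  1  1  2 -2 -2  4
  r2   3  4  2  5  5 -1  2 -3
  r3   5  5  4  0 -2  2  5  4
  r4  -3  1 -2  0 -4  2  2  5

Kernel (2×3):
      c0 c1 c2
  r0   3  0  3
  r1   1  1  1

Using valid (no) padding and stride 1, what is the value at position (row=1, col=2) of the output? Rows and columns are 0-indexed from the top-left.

21

The receptive field on the input at this output position is [1 1 2 / 2 5 5]. Elementwise product with the kernel and sum: 1·3 + 2·3 + 2·1 + 5·1 + 5·1.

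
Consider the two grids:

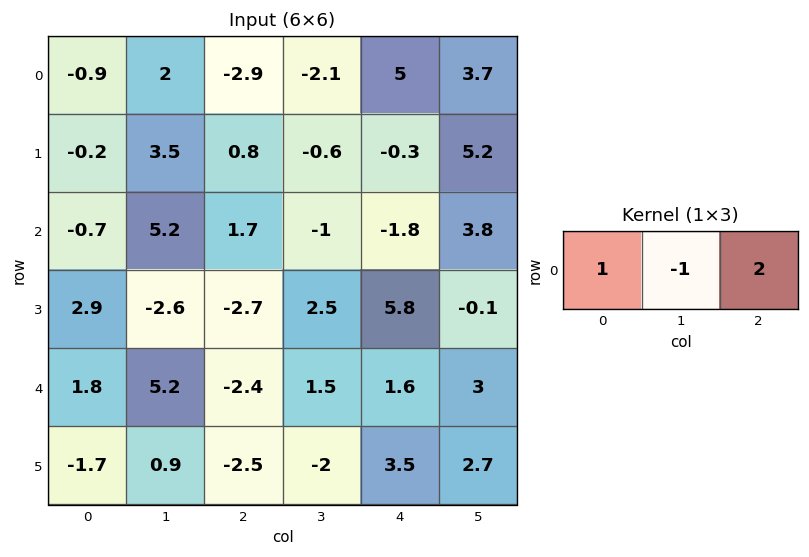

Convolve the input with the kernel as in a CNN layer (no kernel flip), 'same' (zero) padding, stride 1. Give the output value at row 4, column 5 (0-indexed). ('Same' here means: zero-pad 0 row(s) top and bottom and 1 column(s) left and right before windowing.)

-1.4

The receptive field on the zero-padded input at this output position is [1.6 3 0]. Elementwise product with the kernel and sum: 1.6·1 + 3·-1 + 0·2.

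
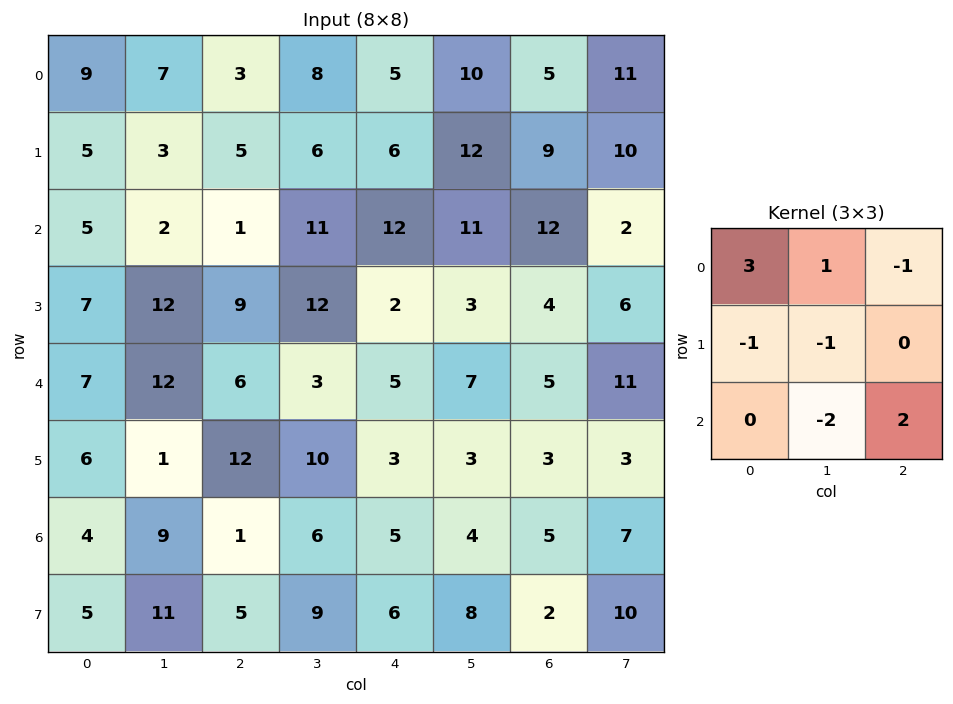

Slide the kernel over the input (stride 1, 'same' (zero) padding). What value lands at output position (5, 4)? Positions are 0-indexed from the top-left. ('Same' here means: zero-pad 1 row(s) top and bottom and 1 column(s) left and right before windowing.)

-8

The receptive field on the zero-padded input at this output position is [3 5 7 / 10 3 3 / 6 5 4]. Elementwise product with the kernel and sum: 3·3 + 5·1 + 7·-1 + 10·-1 + 3·-1 + 5·-2 + 4·2.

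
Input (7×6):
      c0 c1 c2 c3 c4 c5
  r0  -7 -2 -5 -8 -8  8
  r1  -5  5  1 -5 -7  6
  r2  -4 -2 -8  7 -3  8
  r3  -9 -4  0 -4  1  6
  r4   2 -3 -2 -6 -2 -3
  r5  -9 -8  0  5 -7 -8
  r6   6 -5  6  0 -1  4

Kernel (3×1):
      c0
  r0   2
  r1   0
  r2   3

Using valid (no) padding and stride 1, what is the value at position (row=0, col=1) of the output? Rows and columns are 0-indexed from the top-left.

-10

The receptive field on the input at this output position is [-2 / 5 / -2]. Elementwise product with the kernel and sum: -2·2 + -2·3.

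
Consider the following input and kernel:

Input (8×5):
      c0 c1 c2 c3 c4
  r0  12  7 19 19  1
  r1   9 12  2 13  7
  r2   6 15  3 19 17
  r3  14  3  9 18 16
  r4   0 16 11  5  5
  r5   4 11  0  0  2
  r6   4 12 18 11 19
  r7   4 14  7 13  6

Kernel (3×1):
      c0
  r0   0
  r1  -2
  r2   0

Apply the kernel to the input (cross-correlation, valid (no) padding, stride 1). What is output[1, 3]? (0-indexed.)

The receptive field on the input at this output position is [13 / 19 / 18]. Elementwise product with the kernel and sum: 19·-2.

-38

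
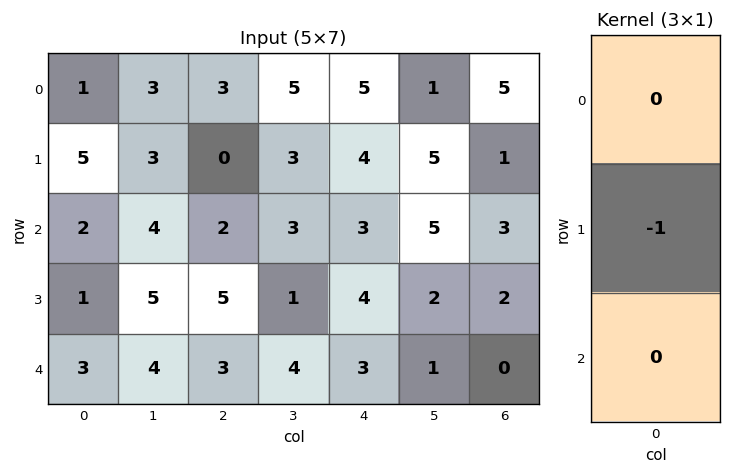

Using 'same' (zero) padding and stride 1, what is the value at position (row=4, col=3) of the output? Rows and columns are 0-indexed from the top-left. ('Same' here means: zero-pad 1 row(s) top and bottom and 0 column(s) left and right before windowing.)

-4

The receptive field on the zero-padded input at this output position is [1 / 4 / 0]. Elementwise product with the kernel and sum: 4·-1.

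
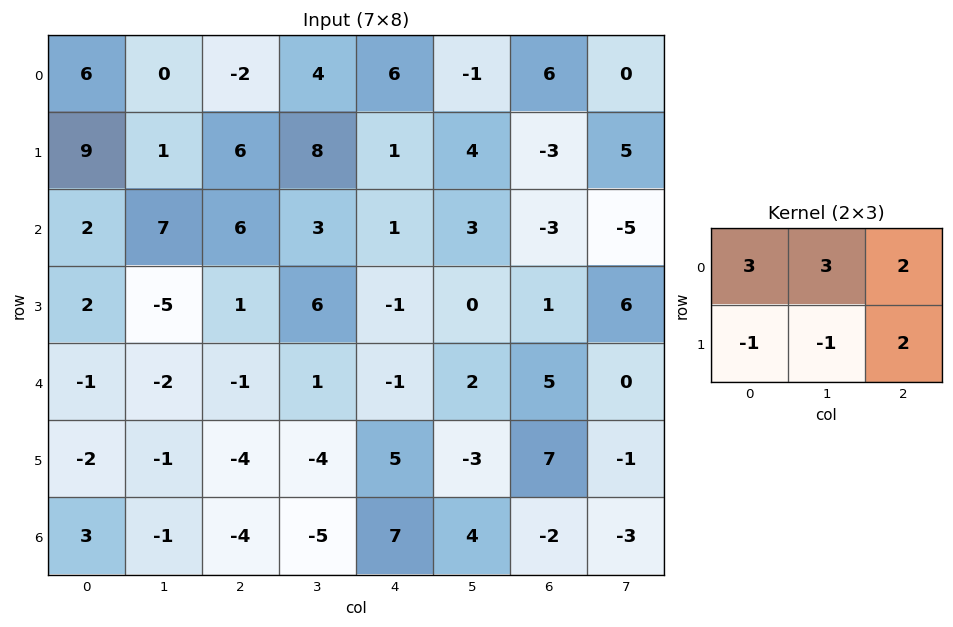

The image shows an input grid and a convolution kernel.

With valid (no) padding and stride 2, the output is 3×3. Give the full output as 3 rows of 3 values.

Output[0,0]: The receptive field on the input at this output position is [6 0 -2 / 9 1 6]. Elementwise product with the kernel and sum: 6·3 + 0·3 + -2·2 + 9·-1 + 1·-1 + 6·2.

16 6 16
44 20 9
-16 16 25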